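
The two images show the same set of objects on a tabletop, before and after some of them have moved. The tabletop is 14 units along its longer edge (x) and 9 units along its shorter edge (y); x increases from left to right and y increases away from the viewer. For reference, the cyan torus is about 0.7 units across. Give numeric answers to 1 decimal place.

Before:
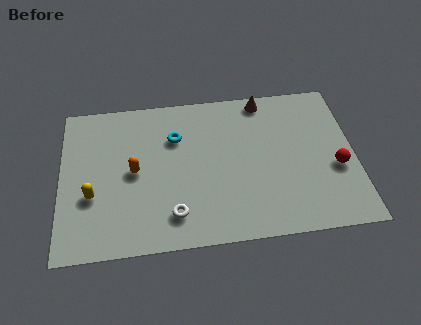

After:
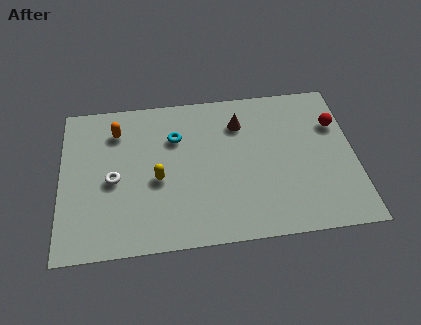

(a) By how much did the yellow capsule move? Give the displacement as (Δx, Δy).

(3.1, 0.6)

The yellow capsule started near (1.5, 3.3) and ended near (4.6, 3.9).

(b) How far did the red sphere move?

2.6

The red sphere moved from about (13.1, 3.6) to (13.2, 6.2), a distance of √(0.1² + 2.6²) ≈ 2.6.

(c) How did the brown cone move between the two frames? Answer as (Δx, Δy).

(-1.2, -1.3)

The brown cone started near (9.8, 8.1) and ended near (8.6, 6.8).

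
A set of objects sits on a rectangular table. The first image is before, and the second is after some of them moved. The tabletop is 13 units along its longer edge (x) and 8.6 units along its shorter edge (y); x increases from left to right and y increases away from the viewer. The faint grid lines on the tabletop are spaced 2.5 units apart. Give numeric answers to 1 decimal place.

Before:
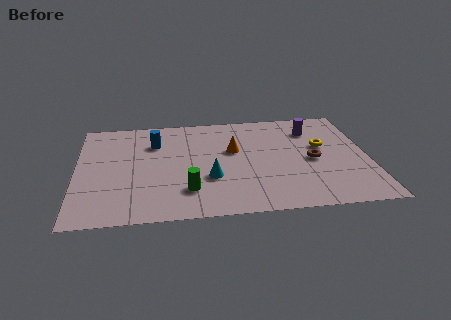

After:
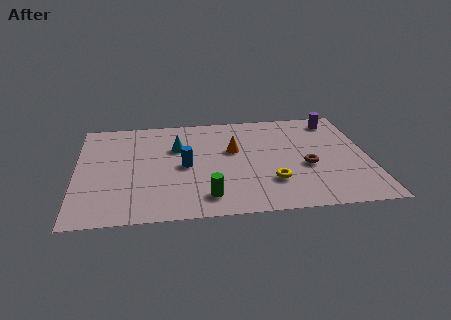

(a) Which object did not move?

the orange cone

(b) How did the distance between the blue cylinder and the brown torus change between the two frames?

-1.9

They were about 7.3 units apart before and 5.4 after — 1.9 units closer together.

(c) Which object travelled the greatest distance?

the yellow torus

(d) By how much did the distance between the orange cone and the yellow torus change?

-0.8

Before: roughly 4.0 units apart; after: 3.2. That's 0.8 units closer together.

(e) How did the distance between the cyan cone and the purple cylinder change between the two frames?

+1.5

The distance was about 5.9 in the first image and 7.4 in the second, so they moved 1.5 units further apart.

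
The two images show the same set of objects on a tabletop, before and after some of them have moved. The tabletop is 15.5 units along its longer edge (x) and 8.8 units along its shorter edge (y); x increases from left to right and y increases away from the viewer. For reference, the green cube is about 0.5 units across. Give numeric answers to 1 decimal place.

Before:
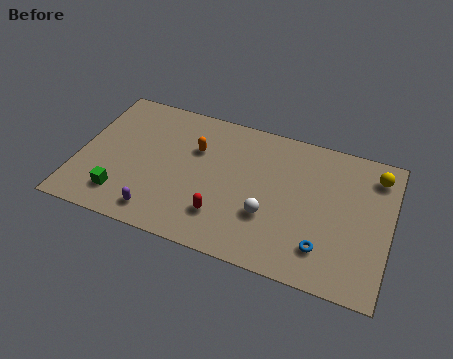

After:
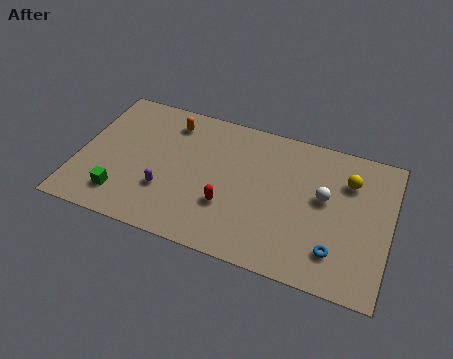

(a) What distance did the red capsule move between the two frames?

0.7

The red capsule moved from about (7.4, 2.2) to (7.6, 2.9), a distance of √(0.2² + 0.7²) ≈ 0.7.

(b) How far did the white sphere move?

3.3

The white sphere was near (9.6, 3.0) before and (12.2, 5.0) after, so it travelled √(2.6² + 2.0²) ≈ 3.3 units.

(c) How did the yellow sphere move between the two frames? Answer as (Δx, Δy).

(-1.3, -0.8)

From the two frames, the yellow sphere sits at roughly (14.6, 7.2) before and (13.3, 6.4) after.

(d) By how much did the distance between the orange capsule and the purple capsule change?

-0.4

The distance was about 4.8 in the first image and 4.4 in the second, so they moved 0.4 units closer together.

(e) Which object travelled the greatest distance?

the white sphere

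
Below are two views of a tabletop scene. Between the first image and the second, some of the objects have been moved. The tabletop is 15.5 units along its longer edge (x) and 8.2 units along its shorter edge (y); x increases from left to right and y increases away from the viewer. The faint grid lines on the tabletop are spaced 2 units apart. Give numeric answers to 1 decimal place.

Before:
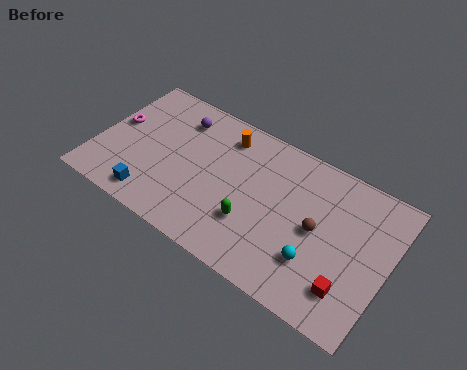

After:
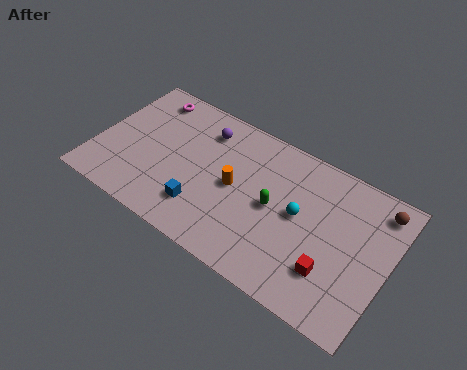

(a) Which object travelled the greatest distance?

the brown sphere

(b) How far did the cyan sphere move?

2.3

The cyan sphere was near (12.0, 2.4) before and (10.8, 4.4) after, so it travelled √(1.2² + 2.0²) ≈ 2.3 units.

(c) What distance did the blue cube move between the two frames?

2.7

From (3.4, 1.2) to (6.0, 2.0), the blue cube covered √(2.6² + 0.8²) ≈ 2.7 units.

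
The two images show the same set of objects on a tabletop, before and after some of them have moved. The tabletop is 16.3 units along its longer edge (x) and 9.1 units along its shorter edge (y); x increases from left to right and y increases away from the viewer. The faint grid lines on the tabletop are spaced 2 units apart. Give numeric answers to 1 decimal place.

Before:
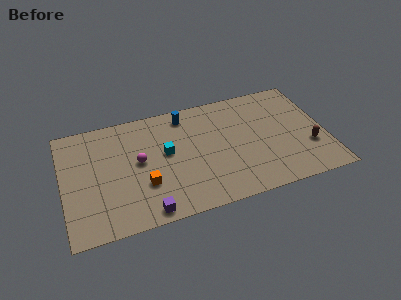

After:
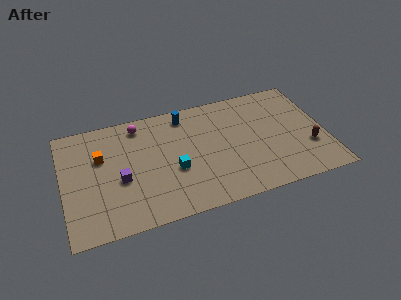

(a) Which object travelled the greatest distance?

the orange cube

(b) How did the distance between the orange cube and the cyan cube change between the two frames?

+2.4

Before: roughly 2.6 units apart; after: 5.0. That's 2.4 units further apart.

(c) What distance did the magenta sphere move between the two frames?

2.9

The magenta sphere moved from about (4.7, 4.9) to (4.9, 7.8), a distance of √(0.2² + 2.9²) ≈ 2.9.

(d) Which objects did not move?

the blue cylinder and the brown capsule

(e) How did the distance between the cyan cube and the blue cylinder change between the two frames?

+1.3

They were about 3.0 units apart before and 4.3 after — 1.3 units further apart.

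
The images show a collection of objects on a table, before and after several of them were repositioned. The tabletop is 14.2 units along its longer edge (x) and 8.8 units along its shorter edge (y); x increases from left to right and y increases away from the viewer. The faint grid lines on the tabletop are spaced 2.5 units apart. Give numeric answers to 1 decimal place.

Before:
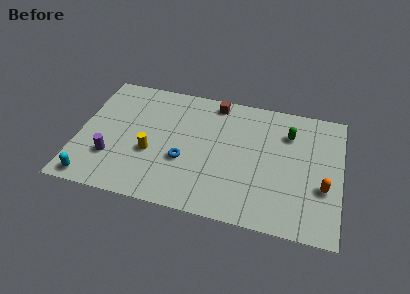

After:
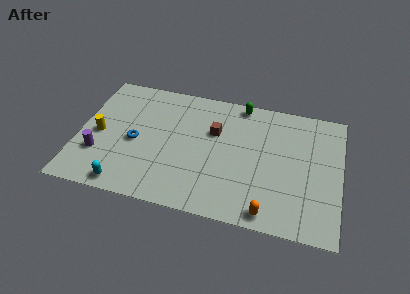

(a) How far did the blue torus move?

2.8

The blue torus was near (5.8, 3.3) before and (3.1, 4.0) after, so it travelled √(2.7² + 0.7²) ≈ 2.8 units.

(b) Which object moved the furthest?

the orange capsule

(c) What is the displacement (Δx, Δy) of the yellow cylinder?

(-2.9, 0.7)

From the two frames, the yellow cylinder sits at roughly (4.0, 3.4) before and (1.1, 4.1) after.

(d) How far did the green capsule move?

3.1

The green capsule was near (11.3, 6.5) before and (8.6, 8.0) after, so it travelled √(2.7² + 1.5²) ≈ 3.1 units.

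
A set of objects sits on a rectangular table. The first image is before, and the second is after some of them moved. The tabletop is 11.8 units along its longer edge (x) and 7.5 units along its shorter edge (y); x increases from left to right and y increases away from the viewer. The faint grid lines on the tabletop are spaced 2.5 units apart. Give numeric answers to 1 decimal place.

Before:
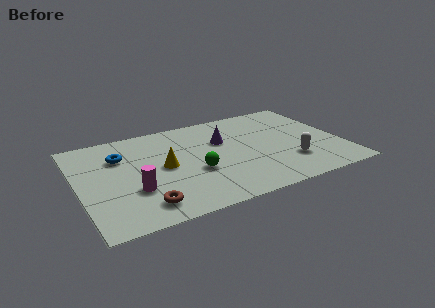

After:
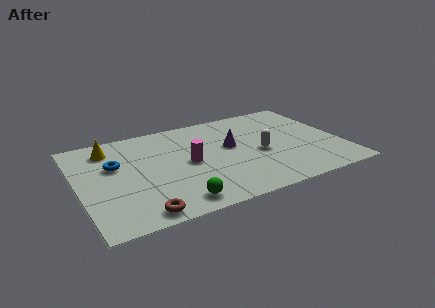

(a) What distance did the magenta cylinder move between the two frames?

2.9

The magenta cylinder moved from about (2.3, 2.5) to (4.9, 3.7), a distance of √(2.6² + 1.2²) ≈ 2.9.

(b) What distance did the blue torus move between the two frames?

0.7

From (2.0, 5.3) to (1.7, 4.7), the blue torus covered √(0.3² + 0.6²) ≈ 0.7 units.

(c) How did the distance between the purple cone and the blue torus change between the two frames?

+0.6

Before: roughly 4.6 units apart; after: 5.2. That's 0.6 units further apart.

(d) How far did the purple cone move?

0.7

The purple cone moved from about (6.6, 4.9) to (6.9, 4.3), a distance of √(0.3² + 0.6²) ≈ 0.7.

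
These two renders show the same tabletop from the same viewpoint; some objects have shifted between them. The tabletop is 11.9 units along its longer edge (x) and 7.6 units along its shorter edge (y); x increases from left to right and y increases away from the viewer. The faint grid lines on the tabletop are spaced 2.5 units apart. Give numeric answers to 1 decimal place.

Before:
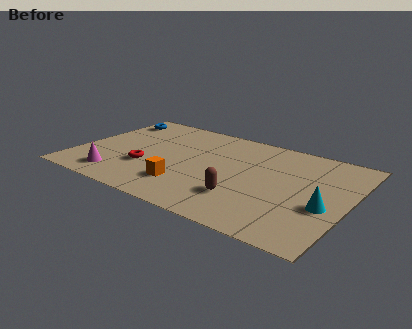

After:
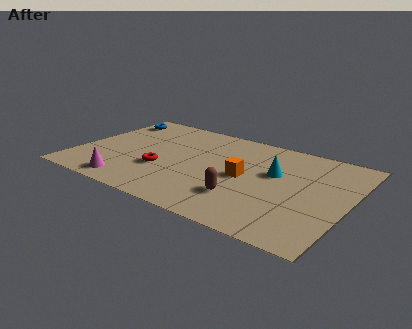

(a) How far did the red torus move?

0.7

The red torus was near (3.2, 2.6) before and (3.9, 2.7) after, so it travelled √(0.7² + 0.1²) ≈ 0.7 units.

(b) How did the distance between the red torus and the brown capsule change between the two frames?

-0.7

Before: roughly 4.4 units apart; after: 3.7. That's 0.7 units closer together.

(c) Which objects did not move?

the brown capsule and the blue torus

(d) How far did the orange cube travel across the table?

2.9

The orange cube moved from about (5.1, 1.9) to (7.4, 3.7), a distance of √(2.3² + 1.8²) ≈ 2.9.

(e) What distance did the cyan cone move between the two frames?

2.9

From (11.0, 3.0) to (8.6, 4.6), the cyan cone covered √(2.4² + 1.6²) ≈ 2.9 units.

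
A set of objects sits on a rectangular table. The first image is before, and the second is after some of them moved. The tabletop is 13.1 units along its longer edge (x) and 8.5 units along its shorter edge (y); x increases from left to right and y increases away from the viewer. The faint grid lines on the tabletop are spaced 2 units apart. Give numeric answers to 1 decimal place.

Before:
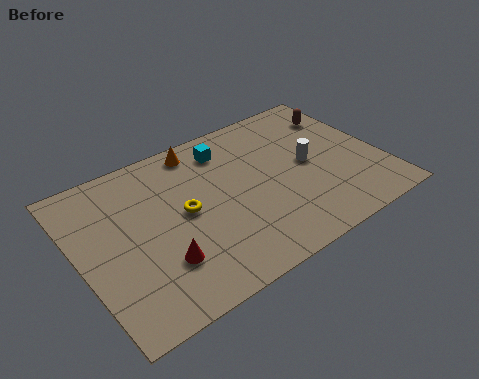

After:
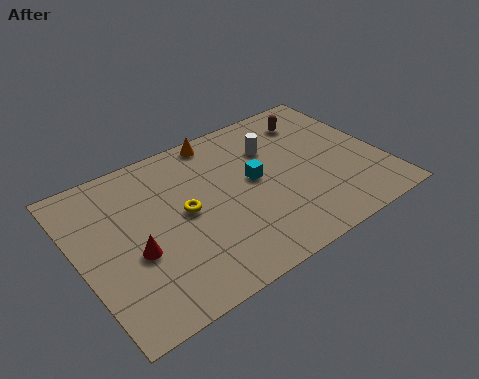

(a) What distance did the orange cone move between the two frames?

0.9

The orange cone was near (5.7, 7.5) before and (6.6, 7.7) after, so it travelled √(0.9² + 0.2²) ≈ 0.9 units.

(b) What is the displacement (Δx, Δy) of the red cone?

(-0.9, 1.0)

The red cone started near (3.1, 2.4) and ended near (2.2, 3.4).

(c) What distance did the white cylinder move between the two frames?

2.1

The white cylinder moved from about (10.0, 4.3) to (8.7, 6.0), a distance of √(1.3² + 1.7²) ≈ 2.1.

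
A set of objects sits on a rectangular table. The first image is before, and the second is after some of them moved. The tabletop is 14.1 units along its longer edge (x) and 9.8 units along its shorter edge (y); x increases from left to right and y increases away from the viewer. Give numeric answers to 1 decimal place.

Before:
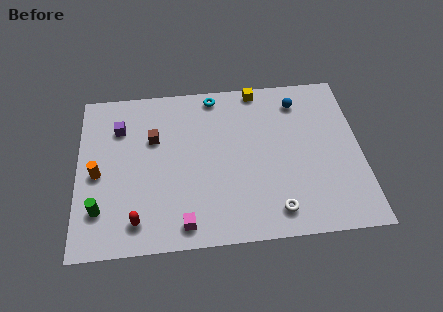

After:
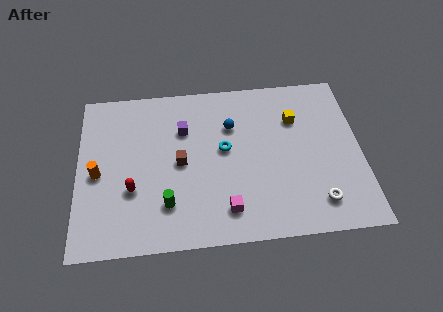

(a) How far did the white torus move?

2.1

The white torus was near (9.7, 1.5) before and (11.8, 1.8) after, so it travelled √(2.1² + 0.3²) ≈ 2.1 units.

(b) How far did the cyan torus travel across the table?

3.4

The cyan torus was near (6.9, 8.8) before and (7.3, 5.4) after, so it travelled √(0.4² + 3.4²) ≈ 3.4 units.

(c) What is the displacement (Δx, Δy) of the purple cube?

(3.2, -0.4)

The purple cube was at about (2.1, 7.2) and moved to about (5.3, 6.8).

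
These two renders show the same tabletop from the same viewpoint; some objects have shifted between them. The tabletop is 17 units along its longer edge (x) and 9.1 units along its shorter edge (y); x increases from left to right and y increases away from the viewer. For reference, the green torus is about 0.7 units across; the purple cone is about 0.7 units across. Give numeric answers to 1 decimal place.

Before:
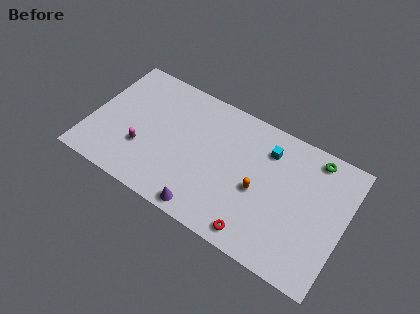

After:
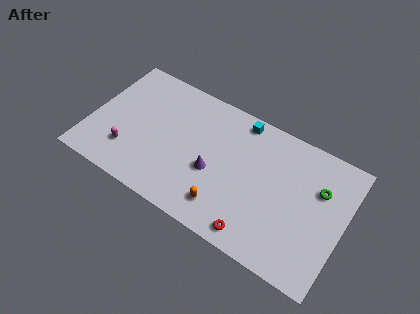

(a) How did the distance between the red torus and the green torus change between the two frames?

-1.4

They were about 7.5 units apart before and 6.1 after — 1.4 units closer together.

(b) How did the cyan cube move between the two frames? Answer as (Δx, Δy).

(-2.0, 1.1)

The cyan cube was at about (11.6, 7.0) and moved to about (9.6, 8.1).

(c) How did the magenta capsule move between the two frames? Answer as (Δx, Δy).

(-0.9, -0.6)

From the two frames, the magenta capsule sits at roughly (3.7, 3.0) before and (2.8, 2.4) after.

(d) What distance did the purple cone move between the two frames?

2.8

The purple cone moved from about (8.3, 0.9) to (8.4, 3.7), a distance of √(0.1² + 2.8²) ≈ 2.8.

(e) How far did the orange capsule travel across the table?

2.9

The orange capsule moved from about (11.4, 4.0) to (9.5, 1.8), a distance of √(1.9² + 2.2²) ≈ 2.9.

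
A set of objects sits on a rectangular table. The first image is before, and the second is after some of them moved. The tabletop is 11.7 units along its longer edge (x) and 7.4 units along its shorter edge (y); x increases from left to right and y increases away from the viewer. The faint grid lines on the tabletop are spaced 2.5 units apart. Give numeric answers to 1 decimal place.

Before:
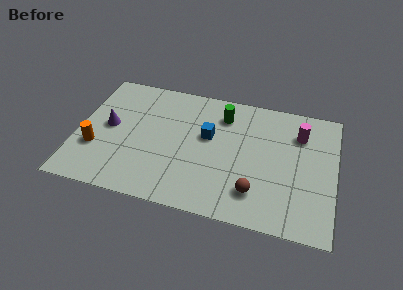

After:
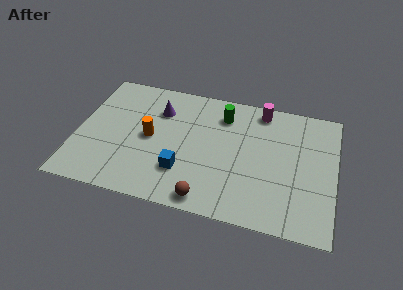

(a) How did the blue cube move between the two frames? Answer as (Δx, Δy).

(-1.0, -2.3)

The blue cube was at about (5.9, 4.4) and moved to about (4.9, 2.1).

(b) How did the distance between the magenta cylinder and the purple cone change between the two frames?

-4.0

The distance was about 8.7 in the first image and 4.7 in the second, so they moved 4.0 units closer together.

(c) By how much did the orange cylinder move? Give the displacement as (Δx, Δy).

(2.4, 1.2)

From the two frames, the orange cylinder sits at roughly (0.9, 2.5) before and (3.3, 3.7) after.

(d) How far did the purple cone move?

2.7

The purple cone was near (1.4, 3.9) before and (3.6, 5.4) after, so it travelled √(2.2² + 1.5²) ≈ 2.7 units.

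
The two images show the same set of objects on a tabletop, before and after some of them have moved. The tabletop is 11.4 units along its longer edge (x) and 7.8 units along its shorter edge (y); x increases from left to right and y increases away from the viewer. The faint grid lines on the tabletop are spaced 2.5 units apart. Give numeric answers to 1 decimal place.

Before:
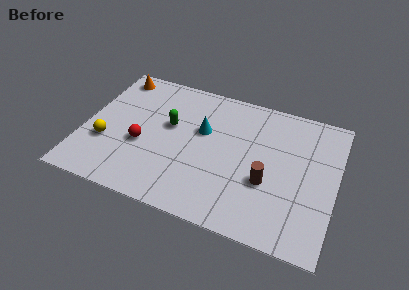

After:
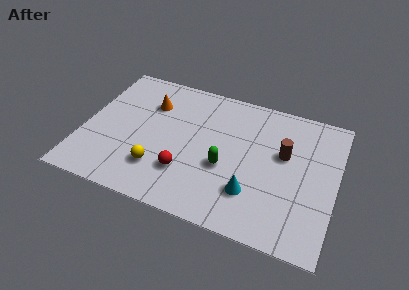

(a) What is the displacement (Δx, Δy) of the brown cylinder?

(0.6, 1.8)

The brown cylinder started near (8.4, 2.9) and ended near (9.0, 4.7).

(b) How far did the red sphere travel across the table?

2.3

From (2.7, 3.1) to (4.8, 2.2), the red sphere covered √(2.1² + 0.9²) ≈ 2.3 units.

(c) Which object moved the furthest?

the cyan cone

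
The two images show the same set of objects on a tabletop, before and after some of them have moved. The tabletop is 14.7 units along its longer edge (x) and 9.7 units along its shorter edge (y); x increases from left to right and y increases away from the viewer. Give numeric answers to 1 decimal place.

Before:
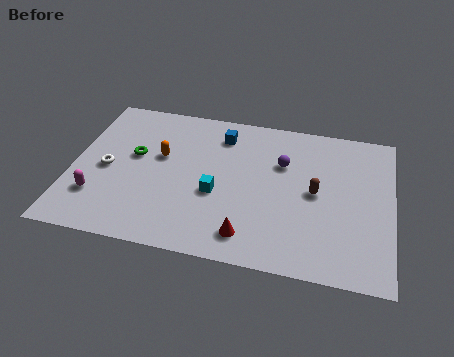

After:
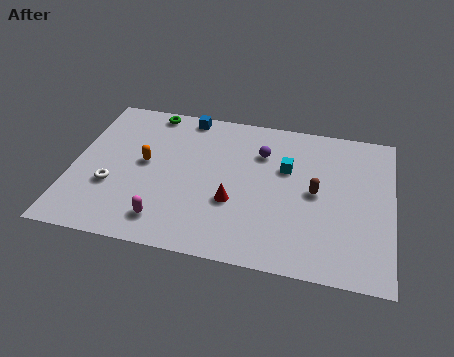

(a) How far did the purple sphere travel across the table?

1.1

From (9.6, 6.5) to (8.6, 7.0), the purple sphere covered √(1.0² + 0.5²) ≈ 1.1 units.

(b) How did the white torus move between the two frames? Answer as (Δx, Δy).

(0.3, -1.1)

From the two frames, the white torus sits at roughly (1.6, 4.5) before and (1.9, 3.4) after.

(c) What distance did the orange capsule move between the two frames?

0.9

From (4.0, 5.8) to (3.3, 5.2), the orange capsule covered √(0.7² + 0.6²) ≈ 0.9 units.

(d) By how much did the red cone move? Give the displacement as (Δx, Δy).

(-0.8, 1.9)

The red cone was at about (8.3, 1.6) and moved to about (7.5, 3.5).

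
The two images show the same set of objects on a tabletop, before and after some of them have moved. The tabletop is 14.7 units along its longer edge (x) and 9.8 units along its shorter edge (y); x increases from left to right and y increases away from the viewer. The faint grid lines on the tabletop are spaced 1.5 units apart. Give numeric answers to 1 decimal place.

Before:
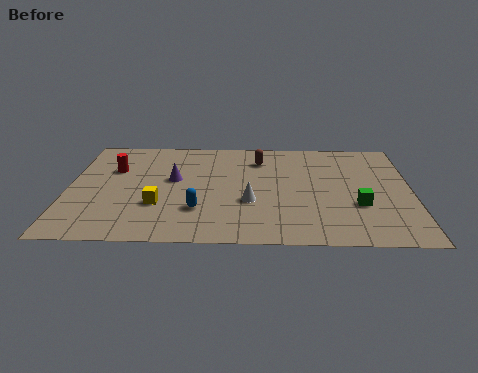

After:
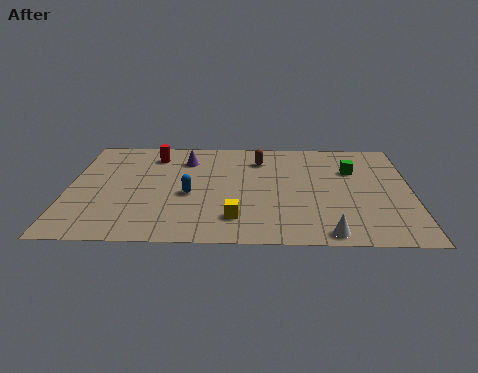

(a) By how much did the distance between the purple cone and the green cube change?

-1.0

The distance was about 8.2 in the first image and 7.2 in the second, so they moved 1.0 units closer together.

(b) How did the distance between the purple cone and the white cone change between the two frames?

+5.1

They were about 3.9 units apart before and 9.0 after — 5.1 units further apart.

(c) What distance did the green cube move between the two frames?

3.3

From (12.4, 3.4) to (12.2, 6.7), the green cube covered √(0.2² + 3.3²) ≈ 3.3 units.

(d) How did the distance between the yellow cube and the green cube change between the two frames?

-1.7

The distance was about 8.5 in the first image and 6.8 in the second, so they moved 1.7 units closer together.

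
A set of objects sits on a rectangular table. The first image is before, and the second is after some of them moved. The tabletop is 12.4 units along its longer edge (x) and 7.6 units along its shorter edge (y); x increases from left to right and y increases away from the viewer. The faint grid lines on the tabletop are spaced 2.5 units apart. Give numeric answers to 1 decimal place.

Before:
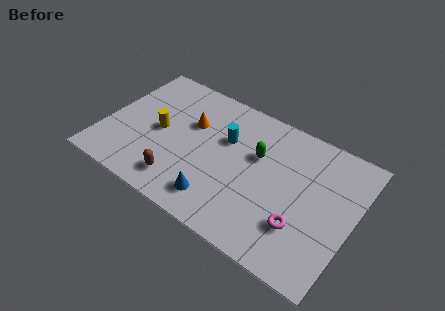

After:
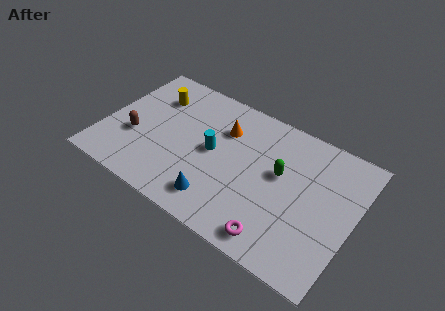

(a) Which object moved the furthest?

the brown capsule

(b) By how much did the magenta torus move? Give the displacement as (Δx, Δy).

(-1.0, -1.2)

The magenta torus was at about (10.1, 2.2) and moved to about (9.1, 1.0).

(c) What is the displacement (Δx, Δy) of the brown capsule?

(-2.6, 1.4)

The brown capsule was at about (4.2, 1.4) and moved to about (1.6, 2.8).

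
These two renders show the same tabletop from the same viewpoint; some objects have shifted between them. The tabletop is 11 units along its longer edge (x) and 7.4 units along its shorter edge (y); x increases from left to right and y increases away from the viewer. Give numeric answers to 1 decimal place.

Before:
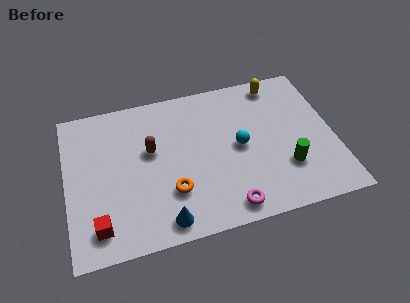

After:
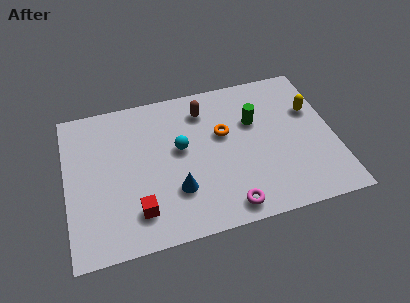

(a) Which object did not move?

the magenta torus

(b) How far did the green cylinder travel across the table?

2.8

From (8.9, 2.2) to (7.8, 4.8), the green cylinder covered √(1.1² + 2.6²) ≈ 2.8 units.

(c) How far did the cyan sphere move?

2.5

The cyan sphere was near (7.1, 3.7) before and (4.7, 4.2) after, so it travelled √(2.4² + 0.5²) ≈ 2.5 units.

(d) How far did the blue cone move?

1.4

From (3.8, 0.9) to (4.4, 2.2), the blue cone covered √(0.6² + 1.3²) ≈ 1.4 units.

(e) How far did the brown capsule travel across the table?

2.7

From (3.5, 4.4) to (5.8, 5.9), the brown capsule covered √(2.3² + 1.5²) ≈ 2.7 units.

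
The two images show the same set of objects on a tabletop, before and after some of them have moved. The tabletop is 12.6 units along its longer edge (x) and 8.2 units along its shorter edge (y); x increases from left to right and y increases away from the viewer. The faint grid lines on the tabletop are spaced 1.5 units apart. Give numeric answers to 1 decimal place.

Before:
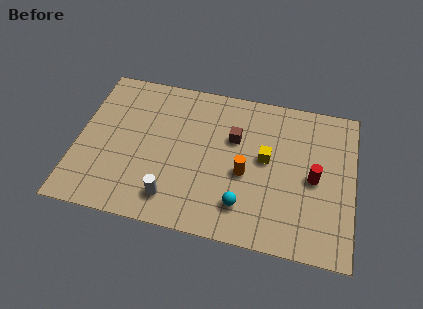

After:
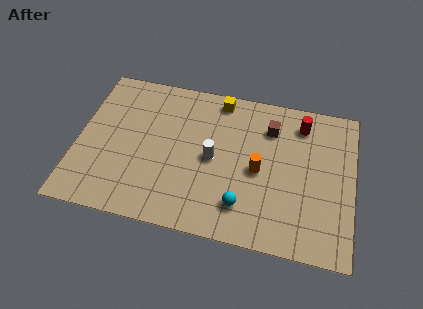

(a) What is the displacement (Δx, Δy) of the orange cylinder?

(0.6, 0.3)

From the two frames, the orange cylinder sits at roughly (7.7, 3.5) before and (8.3, 3.8) after.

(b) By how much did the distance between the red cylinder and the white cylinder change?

-2.0

They were about 6.7 units apart before and 4.7 after — 2.0 units closer together.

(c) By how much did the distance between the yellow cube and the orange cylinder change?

+2.7

The distance was about 1.3 in the first image and 4.0 in the second, so they moved 2.7 units further apart.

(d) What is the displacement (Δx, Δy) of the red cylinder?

(-0.7, 2.8)

From the two frames, the red cylinder sits at roughly (10.8, 3.9) before and (10.1, 6.7) after.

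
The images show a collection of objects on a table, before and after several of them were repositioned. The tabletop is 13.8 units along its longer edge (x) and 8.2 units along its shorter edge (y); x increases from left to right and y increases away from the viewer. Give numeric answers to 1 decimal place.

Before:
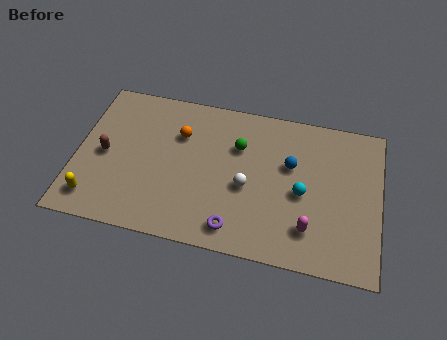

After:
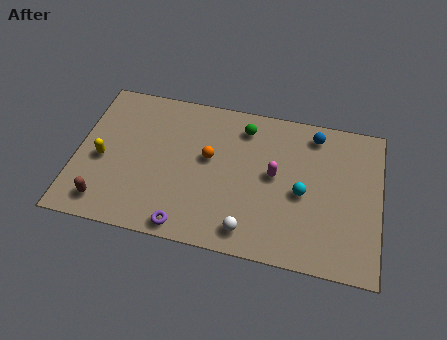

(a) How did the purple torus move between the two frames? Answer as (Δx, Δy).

(-2.2, -0.4)

The purple torus was at about (7.4, 1.2) and moved to about (5.2, 0.8).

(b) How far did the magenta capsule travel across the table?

3.0

From (10.7, 1.9) to (9.0, 4.4), the magenta capsule covered √(1.7² + 2.5²) ≈ 3.0 units.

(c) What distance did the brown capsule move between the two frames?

2.6

The brown capsule moved from about (1.3, 3.9) to (1.5, 1.3), a distance of √(0.2² + 2.6²) ≈ 2.6.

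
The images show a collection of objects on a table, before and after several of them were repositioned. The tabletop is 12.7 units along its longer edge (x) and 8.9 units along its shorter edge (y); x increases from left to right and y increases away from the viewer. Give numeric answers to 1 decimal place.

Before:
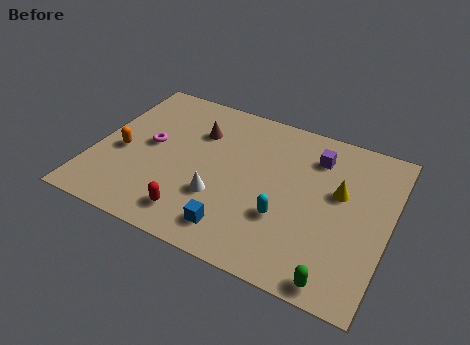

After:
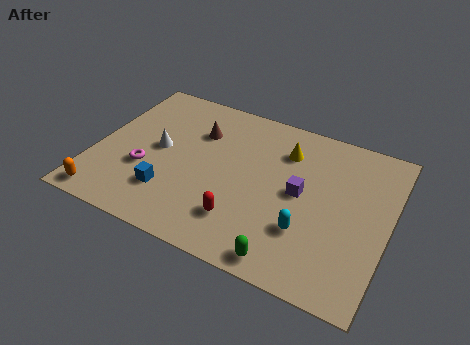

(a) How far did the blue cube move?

3.1

The blue cube moved from about (6.5, 1.5) to (3.5, 2.3), a distance of √(3.0² + 0.8²) ≈ 3.1.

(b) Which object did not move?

the brown cone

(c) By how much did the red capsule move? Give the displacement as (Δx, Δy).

(2.0, 0.6)

The red capsule started near (4.7, 1.5) and ended near (6.7, 2.1).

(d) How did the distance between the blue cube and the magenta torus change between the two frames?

-3.8

The distance was about 5.3 in the first image and 1.5 in the second, so they moved 3.8 units closer together.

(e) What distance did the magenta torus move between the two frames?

1.5

The magenta torus was near (2.3, 4.7) before and (2.3, 3.2) after, so it travelled √(0.0² + 1.5²) ≈ 1.5 units.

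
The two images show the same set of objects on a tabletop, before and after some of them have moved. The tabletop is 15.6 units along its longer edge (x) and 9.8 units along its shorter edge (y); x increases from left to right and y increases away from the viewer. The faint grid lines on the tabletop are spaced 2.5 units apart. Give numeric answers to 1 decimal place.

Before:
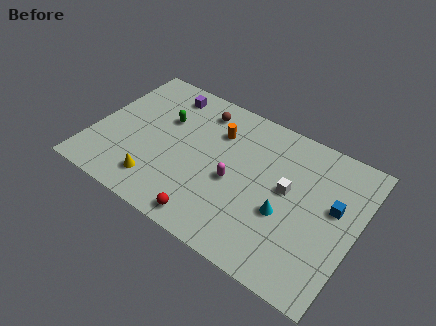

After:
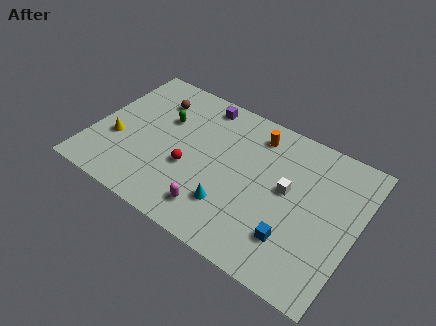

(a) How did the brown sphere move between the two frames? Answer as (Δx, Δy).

(-2.7, -0.6)

From the two frames, the brown sphere sits at roughly (5.8, 8.1) before and (3.1, 7.5) after.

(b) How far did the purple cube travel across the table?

2.2

The purple cube was near (3.6, 8.3) before and (5.8, 8.6) after, so it travelled √(2.2² + 0.3²) ≈ 2.2 units.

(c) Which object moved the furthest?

the blue cube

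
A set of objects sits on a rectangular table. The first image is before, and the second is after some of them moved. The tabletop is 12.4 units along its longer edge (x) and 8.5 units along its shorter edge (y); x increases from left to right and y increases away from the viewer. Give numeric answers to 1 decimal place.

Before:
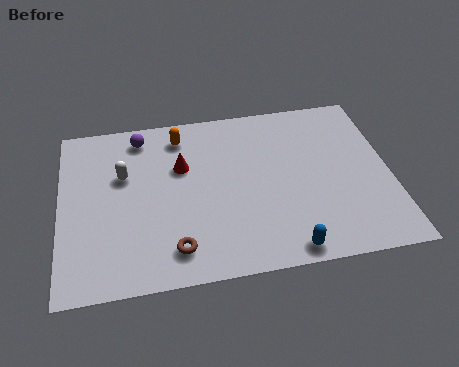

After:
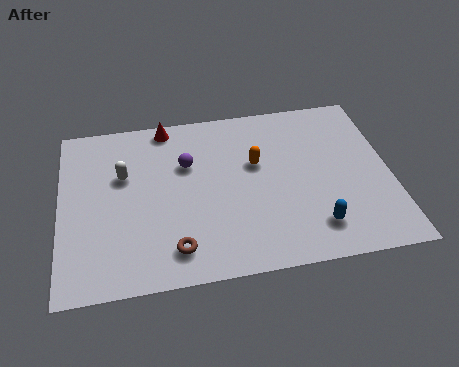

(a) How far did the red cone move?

2.3

The red cone moved from about (4.6, 5.5) to (4.1, 7.7), a distance of √(0.5² + 2.2²) ≈ 2.3.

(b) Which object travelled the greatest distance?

the orange capsule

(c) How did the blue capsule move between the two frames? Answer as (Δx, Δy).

(1.1, 0.9)

The blue capsule started near (8.3, 0.8) and ended near (9.4, 1.7).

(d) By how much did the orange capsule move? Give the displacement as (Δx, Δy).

(2.8, -1.9)

The orange capsule was at about (4.6, 7.1) and moved to about (7.4, 5.2).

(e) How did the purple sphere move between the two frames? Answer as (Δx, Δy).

(1.7, -1.7)

From the two frames, the purple sphere sits at roughly (3.1, 7.3) before and (4.8, 5.6) after.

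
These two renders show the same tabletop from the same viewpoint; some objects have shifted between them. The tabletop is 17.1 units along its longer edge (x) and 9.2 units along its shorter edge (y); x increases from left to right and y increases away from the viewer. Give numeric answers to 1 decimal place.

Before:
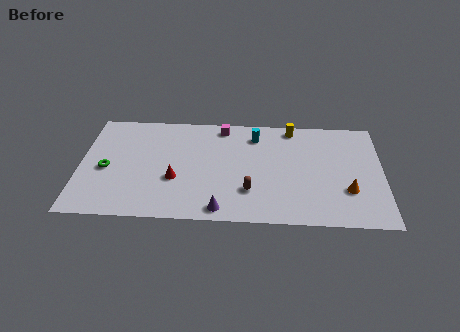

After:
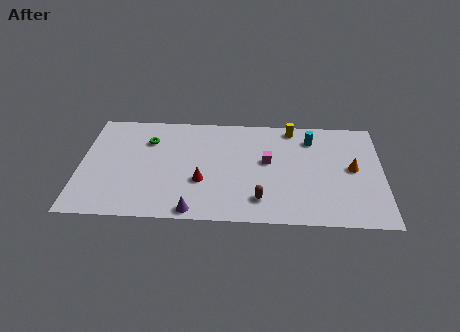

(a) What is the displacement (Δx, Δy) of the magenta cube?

(2.6, -2.9)

From the two frames, the magenta cube sits at roughly (8.0, 8.1) before and (10.6, 5.2) after.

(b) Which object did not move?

the yellow cylinder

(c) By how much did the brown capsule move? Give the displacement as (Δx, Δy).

(0.6, -0.7)

The brown capsule was at about (9.6, 2.6) and moved to about (10.2, 1.9).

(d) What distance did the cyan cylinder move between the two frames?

3.2

The cyan cylinder moved from about (9.9, 7.4) to (13.1, 7.3), a distance of √(3.2² + 0.1²) ≈ 3.2.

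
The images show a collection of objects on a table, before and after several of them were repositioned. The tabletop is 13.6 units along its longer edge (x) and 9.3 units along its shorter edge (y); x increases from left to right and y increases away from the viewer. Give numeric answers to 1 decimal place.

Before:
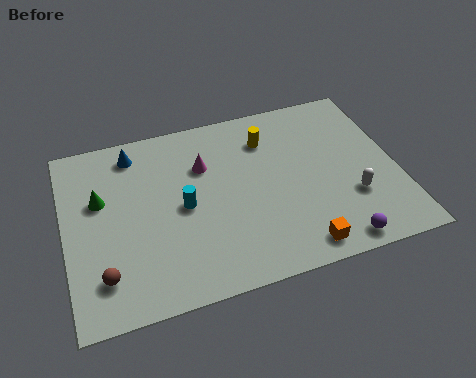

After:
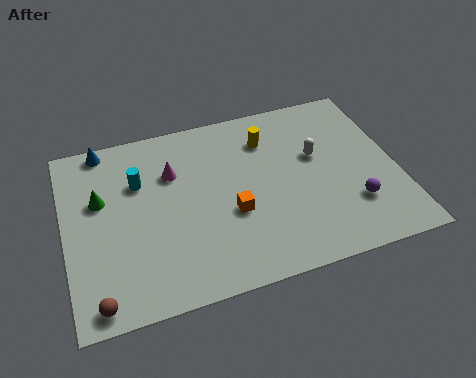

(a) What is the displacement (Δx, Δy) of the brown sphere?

(-0.3, -1.1)

The brown sphere was at about (1.4, 2.0) and moved to about (1.1, 0.9).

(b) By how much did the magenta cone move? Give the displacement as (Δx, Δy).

(-1.3, 0.0)

The magenta cone started near (5.8, 6.4) and ended near (4.5, 6.4).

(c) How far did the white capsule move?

2.9

The white capsule moved from about (11.6, 3.0) to (10.4, 5.6), a distance of √(1.2² + 2.6²) ≈ 2.9.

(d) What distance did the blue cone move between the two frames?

1.3

From (3.0, 7.9) to (1.8, 8.5), the blue cone covered √(1.2² + 0.6²) ≈ 1.3 units.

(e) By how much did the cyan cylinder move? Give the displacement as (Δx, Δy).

(-1.7, 1.8)

From the two frames, the cyan cylinder sits at roughly (4.8, 4.5) before and (3.1, 6.3) after.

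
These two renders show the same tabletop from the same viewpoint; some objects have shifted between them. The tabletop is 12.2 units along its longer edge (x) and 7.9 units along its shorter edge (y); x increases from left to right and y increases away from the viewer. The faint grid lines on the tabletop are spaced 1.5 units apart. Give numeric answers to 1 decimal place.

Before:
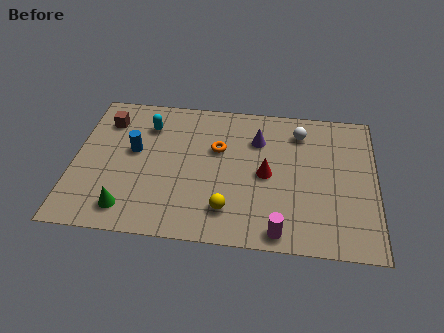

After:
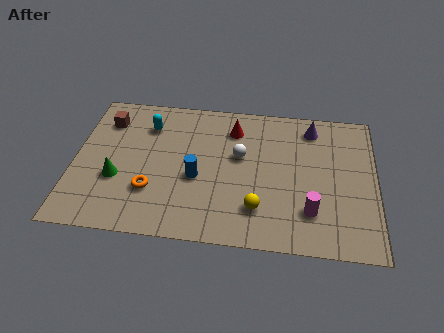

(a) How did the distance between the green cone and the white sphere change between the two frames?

-3.2

Before: roughly 8.4 units apart; after: 5.2. That's 3.2 units closer together.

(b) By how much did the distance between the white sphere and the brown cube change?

-2.2

Before: roughly 7.9 units apart; after: 5.7. That's 2.2 units closer together.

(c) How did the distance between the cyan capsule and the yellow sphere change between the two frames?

+0.7

They were about 5.5 units apart before and 6.2 after — 0.7 units further apart.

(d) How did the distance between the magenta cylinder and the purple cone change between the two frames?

-0.4

The distance was about 5.0 in the first image and 4.6 in the second, so they moved 0.4 units closer together.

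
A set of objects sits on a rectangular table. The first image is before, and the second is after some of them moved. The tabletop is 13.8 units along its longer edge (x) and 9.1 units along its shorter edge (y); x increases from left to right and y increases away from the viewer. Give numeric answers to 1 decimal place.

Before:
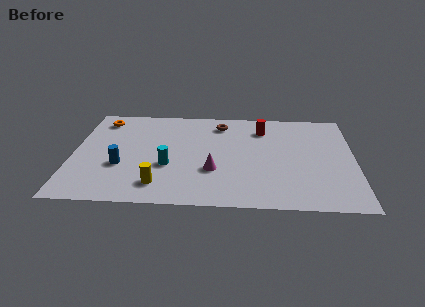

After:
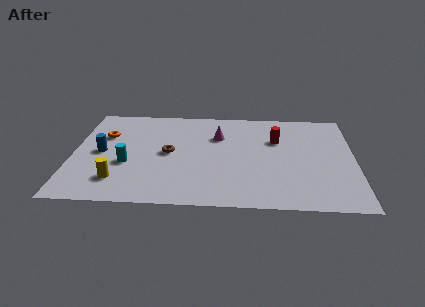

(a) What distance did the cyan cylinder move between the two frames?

2.0

The cyan cylinder moved from about (4.7, 3.4) to (2.7, 3.5), a distance of √(2.0² + 0.1²) ≈ 2.0.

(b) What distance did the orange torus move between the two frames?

1.5

The orange torus moved from about (1.3, 7.6) to (1.5, 6.1), a distance of √(0.2² + 1.5²) ≈ 1.5.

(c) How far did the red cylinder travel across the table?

1.2

From (9.3, 7.1) to (10.0, 6.1), the red cylinder covered √(0.7² + 1.0²) ≈ 1.2 units.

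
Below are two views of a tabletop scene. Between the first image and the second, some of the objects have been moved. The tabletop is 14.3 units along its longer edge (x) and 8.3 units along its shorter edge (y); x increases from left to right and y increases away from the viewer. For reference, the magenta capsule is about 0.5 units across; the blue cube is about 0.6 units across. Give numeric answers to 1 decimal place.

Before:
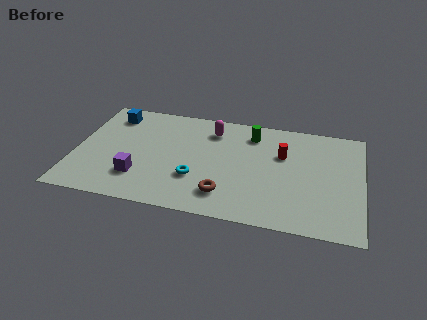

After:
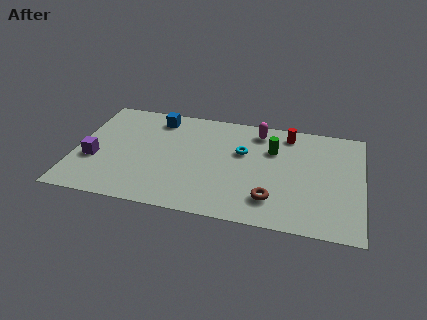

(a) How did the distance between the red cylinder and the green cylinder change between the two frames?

-0.5

They were about 2.1 units apart before and 1.6 after — 0.5 units closer together.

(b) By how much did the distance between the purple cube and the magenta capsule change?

+3.3

The distance was about 5.6 in the first image and 8.9 in the second, so they moved 3.3 units further apart.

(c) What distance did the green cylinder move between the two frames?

1.5

The green cylinder was near (8.7, 6.7) before and (9.8, 5.7) after, so it travelled √(1.1² + 1.0²) ≈ 1.5 units.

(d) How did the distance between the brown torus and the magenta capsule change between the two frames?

+0.3

They were about 4.9 units apart before and 5.2 after — 0.3 units further apart.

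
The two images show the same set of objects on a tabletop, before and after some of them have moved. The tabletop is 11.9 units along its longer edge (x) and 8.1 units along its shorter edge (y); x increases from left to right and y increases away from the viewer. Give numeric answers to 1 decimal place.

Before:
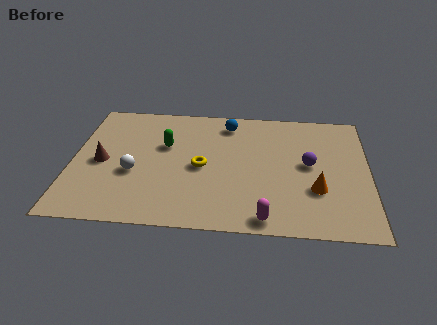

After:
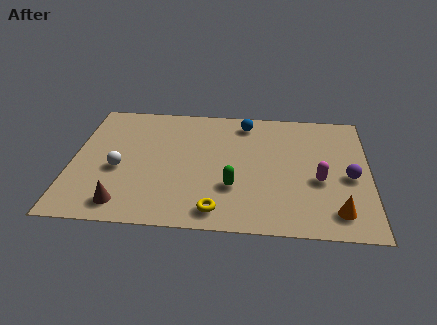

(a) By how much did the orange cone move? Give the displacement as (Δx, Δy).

(0.8, -1.3)

The orange cone was at about (9.8, 2.7) and moved to about (10.6, 1.4).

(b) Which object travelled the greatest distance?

the green capsule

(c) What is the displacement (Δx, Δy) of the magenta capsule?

(2.1, 2.5)

The magenta capsule was at about (7.8, 0.8) and moved to about (9.9, 3.3).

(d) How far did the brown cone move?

2.8

The brown cone moved from about (1.2, 3.8) to (2.2, 1.2), a distance of √(1.0² + 2.6²) ≈ 2.8.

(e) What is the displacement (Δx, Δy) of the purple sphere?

(1.6, -0.7)

The purple sphere started near (9.5, 4.3) and ended near (11.1, 3.6).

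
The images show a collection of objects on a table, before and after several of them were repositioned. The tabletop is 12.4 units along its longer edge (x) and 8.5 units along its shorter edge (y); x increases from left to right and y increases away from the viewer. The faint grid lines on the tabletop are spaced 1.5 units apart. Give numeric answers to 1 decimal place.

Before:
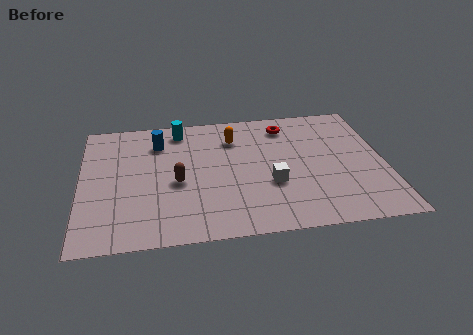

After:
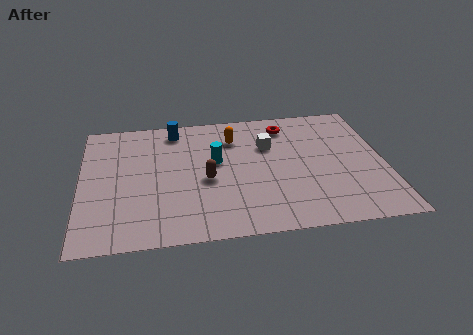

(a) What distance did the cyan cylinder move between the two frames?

2.8

From (4.1, 7.3) to (5.5, 4.9), the cyan cylinder covered √(1.4² + 2.4²) ≈ 2.8 units.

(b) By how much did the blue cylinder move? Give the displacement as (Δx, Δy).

(0.7, 0.8)

The blue cylinder was at about (3.2, 6.5) and moved to about (3.9, 7.3).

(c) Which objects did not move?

the orange capsule and the red torus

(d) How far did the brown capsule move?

1.2

From (3.9, 3.7) to (5.1, 3.7), the brown capsule covered √(1.2² + 0.0²) ≈ 1.2 units.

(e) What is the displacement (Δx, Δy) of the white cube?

(0.0, 2.6)

The white cube started near (7.7, 3.1) and ended near (7.7, 5.7).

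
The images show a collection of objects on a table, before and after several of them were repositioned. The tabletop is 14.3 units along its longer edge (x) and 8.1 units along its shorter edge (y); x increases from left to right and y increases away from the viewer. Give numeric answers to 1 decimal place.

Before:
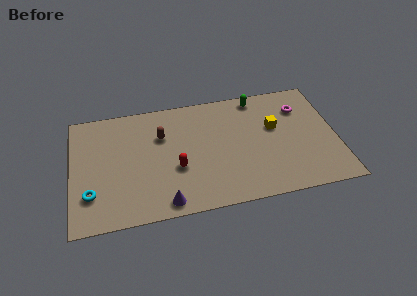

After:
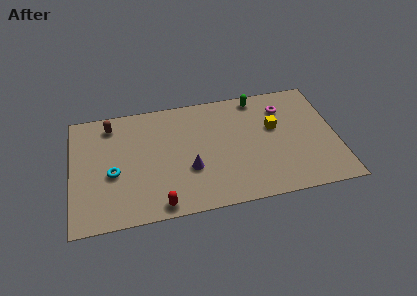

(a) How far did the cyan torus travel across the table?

1.7

The cyan torus moved from about (1.0, 2.2) to (2.2, 3.4), a distance of √(1.2² + 1.2²) ≈ 1.7.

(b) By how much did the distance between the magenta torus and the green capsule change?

-0.9

Before: roughly 2.6 units apart; after: 1.7. That's 0.9 units closer together.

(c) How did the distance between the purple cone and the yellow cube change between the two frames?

-2.2

They were about 7.3 units apart before and 5.1 after — 2.2 units closer together.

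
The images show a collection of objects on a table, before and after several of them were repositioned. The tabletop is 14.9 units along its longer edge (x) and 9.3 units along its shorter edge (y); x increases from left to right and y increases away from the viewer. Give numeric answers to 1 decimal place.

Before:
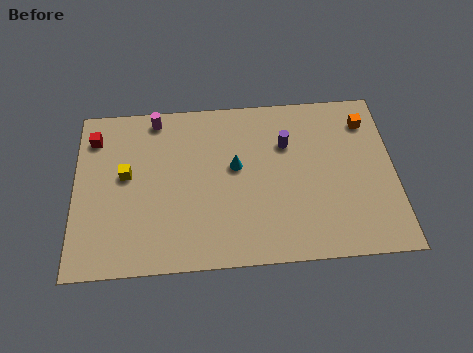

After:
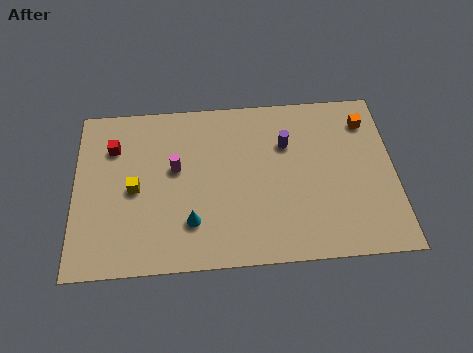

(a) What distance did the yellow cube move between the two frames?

0.9

The yellow cube moved from about (2.4, 5.2) to (2.8, 4.4), a distance of √(0.4² + 0.8²) ≈ 0.9.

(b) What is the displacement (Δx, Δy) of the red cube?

(0.9, -0.6)

From the two frames, the red cube sits at roughly (0.9, 7.4) before and (1.8, 6.8) after.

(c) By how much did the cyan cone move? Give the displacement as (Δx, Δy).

(-2.1, -2.9)

From the two frames, the cyan cone sits at roughly (7.5, 5.3) before and (5.4, 2.4) after.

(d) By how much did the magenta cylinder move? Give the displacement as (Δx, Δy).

(0.9, -2.9)

From the two frames, the magenta cylinder sits at roughly (3.8, 8.3) before and (4.7, 5.4) after.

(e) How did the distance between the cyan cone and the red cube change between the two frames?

-1.2

They were about 6.9 units apart before and 5.7 after — 1.2 units closer together.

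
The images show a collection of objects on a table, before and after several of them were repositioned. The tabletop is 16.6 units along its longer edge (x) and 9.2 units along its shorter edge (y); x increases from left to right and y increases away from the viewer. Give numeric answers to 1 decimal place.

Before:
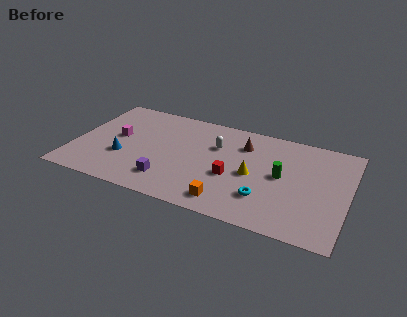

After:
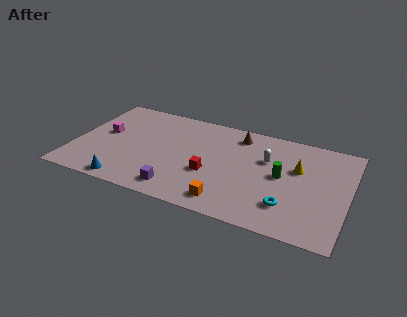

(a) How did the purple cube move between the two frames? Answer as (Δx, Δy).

(0.7, -0.6)

The purple cube started near (6.0, 2.0) and ended near (6.7, 1.4).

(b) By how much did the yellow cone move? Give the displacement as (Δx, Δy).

(2.6, 1.5)

The yellow cone was at about (10.9, 4.3) and moved to about (13.5, 5.8).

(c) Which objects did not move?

the green cylinder and the orange cube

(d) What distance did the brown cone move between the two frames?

0.9

The brown cone moved from about (10.1, 6.9) to (9.7, 7.7), a distance of √(0.4² + 0.8²) ≈ 0.9.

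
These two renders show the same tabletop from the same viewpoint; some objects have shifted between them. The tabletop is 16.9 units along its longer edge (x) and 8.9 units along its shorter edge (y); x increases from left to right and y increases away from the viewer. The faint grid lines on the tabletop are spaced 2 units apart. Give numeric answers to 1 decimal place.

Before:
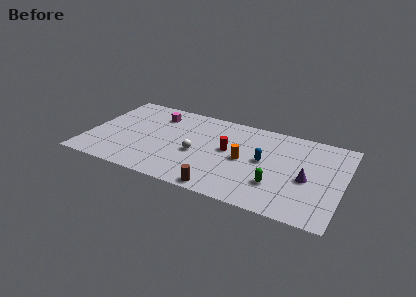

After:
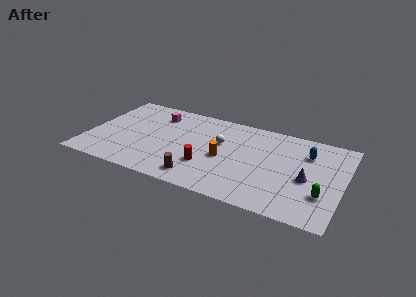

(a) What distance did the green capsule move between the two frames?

3.0

The green capsule moved from about (12.7, 2.6) to (15.7, 2.7), a distance of √(3.0² + 0.1²) ≈ 3.0.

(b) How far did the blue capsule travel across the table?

3.2

The blue capsule moved from about (11.7, 4.7) to (14.4, 6.5), a distance of √(2.7² + 1.8²) ≈ 3.2.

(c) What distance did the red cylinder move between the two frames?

2.4

The red cylinder was near (9.3, 4.9) before and (8.1, 2.8) after, so it travelled √(1.2² + 2.1²) ≈ 2.4 units.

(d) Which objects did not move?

the purple cone and the magenta cube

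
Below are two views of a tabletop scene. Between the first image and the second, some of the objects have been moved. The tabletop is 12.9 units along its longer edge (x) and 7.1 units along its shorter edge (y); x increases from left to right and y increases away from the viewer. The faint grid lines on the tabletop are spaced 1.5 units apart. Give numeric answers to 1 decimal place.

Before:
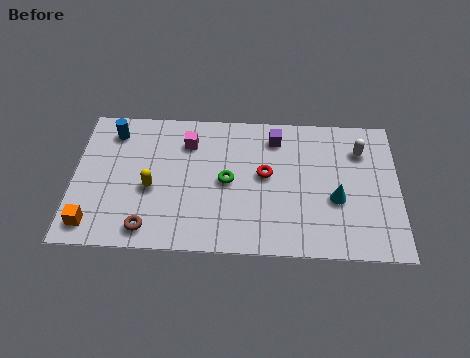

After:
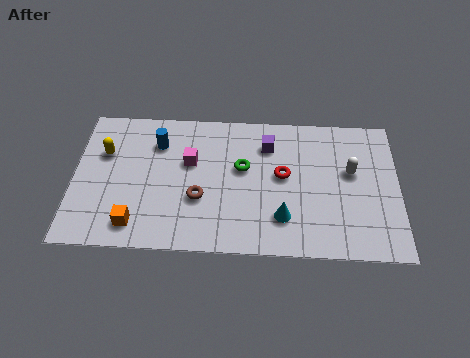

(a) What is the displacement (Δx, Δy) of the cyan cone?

(-2.1, -1.0)

The cyan cone started near (10.4, 2.8) and ended near (8.3, 1.8).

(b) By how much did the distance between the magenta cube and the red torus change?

+0.3

They were about 3.4 units apart before and 3.7 after — 0.3 units further apart.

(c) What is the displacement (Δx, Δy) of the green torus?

(0.6, 0.7)

The green torus was at about (6.1, 3.5) and moved to about (6.7, 4.2).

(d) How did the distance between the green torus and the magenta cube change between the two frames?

-0.4

They were about 2.5 units apart before and 2.1 after — 0.4 units closer together.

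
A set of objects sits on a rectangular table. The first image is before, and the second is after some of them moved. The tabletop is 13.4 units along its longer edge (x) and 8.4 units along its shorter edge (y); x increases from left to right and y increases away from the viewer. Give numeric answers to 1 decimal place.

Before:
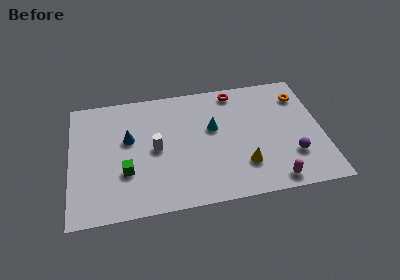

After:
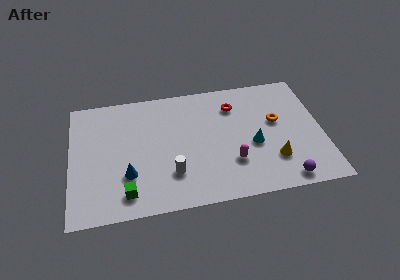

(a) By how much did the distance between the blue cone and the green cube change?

-1.0

The distance was about 2.2 in the first image and 1.2 in the second, so they moved 1.0 units closer together.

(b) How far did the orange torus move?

2.1

The orange torus was near (12.4, 6.5) before and (11.0, 4.9) after, so it travelled √(1.4² + 1.6²) ≈ 2.1 units.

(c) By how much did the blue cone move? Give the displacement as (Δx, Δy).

(-0.1, -2.4)

The blue cone started near (3.1, 5.0) and ended near (3.0, 2.6).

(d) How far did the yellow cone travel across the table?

1.6

From (9.1, 2.2) to (10.7, 2.3), the yellow cone covered √(1.6² + 0.1²) ≈ 1.6 units.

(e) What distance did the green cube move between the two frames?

1.4

The green cube was near (2.9, 2.8) before and (2.9, 1.4) after, so it travelled √(0.0² + 1.4²) ≈ 1.4 units.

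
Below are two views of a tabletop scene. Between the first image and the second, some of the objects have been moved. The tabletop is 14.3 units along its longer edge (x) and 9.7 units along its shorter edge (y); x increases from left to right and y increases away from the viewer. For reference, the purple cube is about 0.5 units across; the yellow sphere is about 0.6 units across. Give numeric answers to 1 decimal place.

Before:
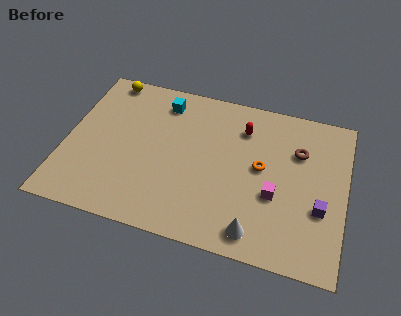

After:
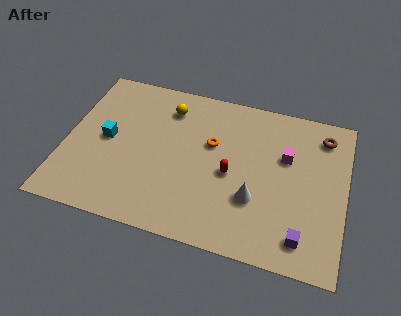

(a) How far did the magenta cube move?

2.5

The magenta cube was near (10.8, 3.7) before and (11.2, 6.2) after, so it travelled √(0.4² + 2.5²) ≈ 2.5 units.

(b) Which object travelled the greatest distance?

the cyan cube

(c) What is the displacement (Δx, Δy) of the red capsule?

(-0.4, -3.0)

The red capsule was at about (8.9, 7.4) and moved to about (8.5, 4.4).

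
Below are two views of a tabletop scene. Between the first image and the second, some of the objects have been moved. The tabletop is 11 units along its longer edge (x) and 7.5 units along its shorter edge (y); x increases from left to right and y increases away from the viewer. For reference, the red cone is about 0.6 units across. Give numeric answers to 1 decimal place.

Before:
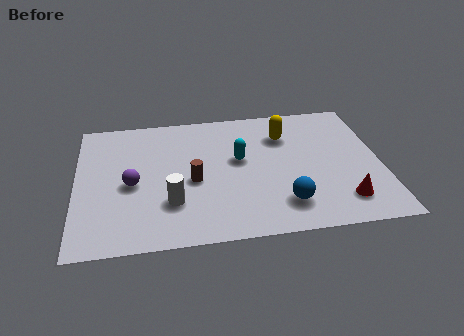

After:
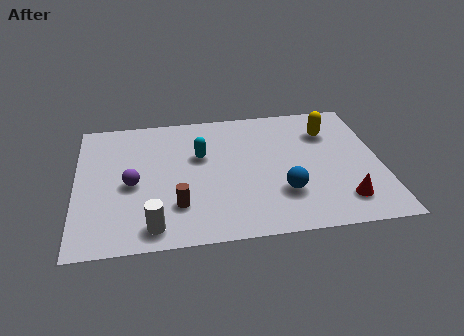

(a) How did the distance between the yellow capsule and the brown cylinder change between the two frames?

+2.6

They were about 4.0 units apart before and 6.6 after — 2.6 units further apart.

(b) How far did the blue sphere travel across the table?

0.6

From (7.4, 1.6) to (7.4, 2.2), the blue sphere covered √(0.0² + 0.6²) ≈ 0.6 units.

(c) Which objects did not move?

the red cone and the purple sphere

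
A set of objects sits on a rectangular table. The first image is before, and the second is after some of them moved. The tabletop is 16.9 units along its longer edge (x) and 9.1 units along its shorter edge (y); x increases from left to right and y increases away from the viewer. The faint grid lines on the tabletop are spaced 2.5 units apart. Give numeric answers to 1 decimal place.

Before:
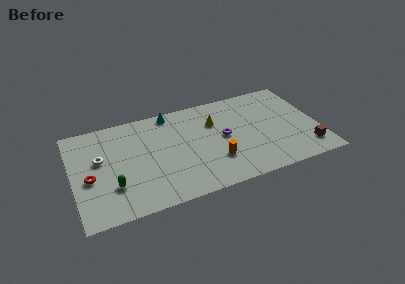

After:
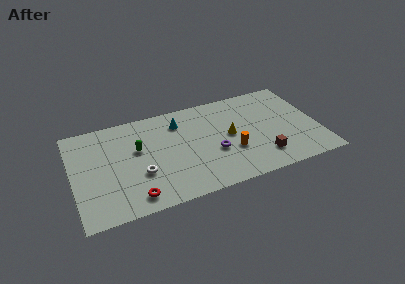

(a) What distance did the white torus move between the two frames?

3.4

The white torus was near (1.9, 5.4) before and (4.5, 3.2) after, so it travelled √(2.6² + 2.2²) ≈ 3.4 units.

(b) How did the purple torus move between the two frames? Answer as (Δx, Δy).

(-0.8, -1.2)

From the two frames, the purple torus sits at roughly (10.4, 4.7) before and (9.6, 3.5) after.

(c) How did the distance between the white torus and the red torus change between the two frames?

+0.3

Before: roughly 1.7 units apart; after: 2.0. That's 0.3 units further apart.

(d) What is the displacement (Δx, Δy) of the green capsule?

(1.9, 2.8)

From the two frames, the green capsule sits at roughly (2.6, 2.7) before and (4.5, 5.5) after.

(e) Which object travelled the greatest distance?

the red torus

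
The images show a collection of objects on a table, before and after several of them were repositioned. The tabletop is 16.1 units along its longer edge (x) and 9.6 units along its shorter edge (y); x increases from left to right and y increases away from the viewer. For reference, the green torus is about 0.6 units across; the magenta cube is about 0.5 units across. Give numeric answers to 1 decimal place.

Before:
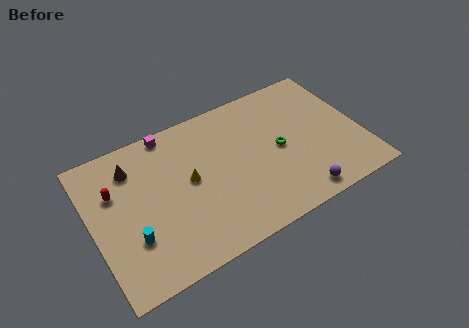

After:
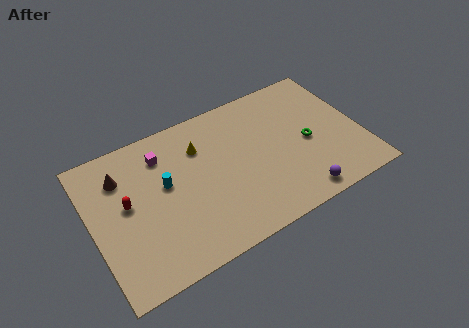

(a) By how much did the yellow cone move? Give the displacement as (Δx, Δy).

(0.9, 1.9)

The yellow cone started near (5.8, 5.1) and ended near (6.7, 7.0).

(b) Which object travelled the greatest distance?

the cyan cylinder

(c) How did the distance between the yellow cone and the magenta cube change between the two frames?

-1.5

They were about 3.8 units apart before and 2.3 after — 1.5 units closer together.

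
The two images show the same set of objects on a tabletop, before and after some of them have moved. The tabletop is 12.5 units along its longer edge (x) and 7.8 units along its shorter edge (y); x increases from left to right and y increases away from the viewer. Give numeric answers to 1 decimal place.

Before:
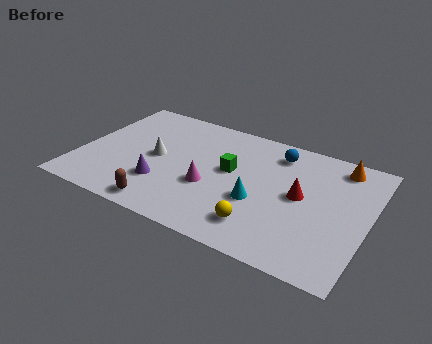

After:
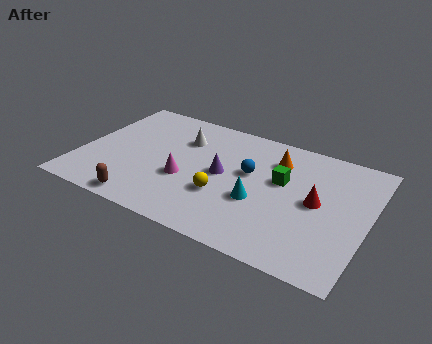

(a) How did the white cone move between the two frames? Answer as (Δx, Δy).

(0.9, 1.7)

From the two frames, the white cone sits at roughly (3.3, 3.9) before and (4.2, 5.6) after.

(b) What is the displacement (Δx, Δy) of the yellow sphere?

(-1.8, 1.1)

From the two frames, the yellow sphere sits at roughly (8.2, 1.6) before and (6.4, 2.7) after.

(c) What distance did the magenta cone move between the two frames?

1.1

The magenta cone was near (5.8, 3.0) before and (4.7, 3.0) after, so it travelled √(1.1² + 0.0²) ≈ 1.1 units.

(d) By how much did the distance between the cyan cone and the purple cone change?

-2.2

Before: roughly 4.2 units apart; after: 2.0. That's 2.2 units closer together.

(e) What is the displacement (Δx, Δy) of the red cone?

(0.7, -0.1)

The red cone started near (9.6, 4.1) and ended near (10.3, 4.0).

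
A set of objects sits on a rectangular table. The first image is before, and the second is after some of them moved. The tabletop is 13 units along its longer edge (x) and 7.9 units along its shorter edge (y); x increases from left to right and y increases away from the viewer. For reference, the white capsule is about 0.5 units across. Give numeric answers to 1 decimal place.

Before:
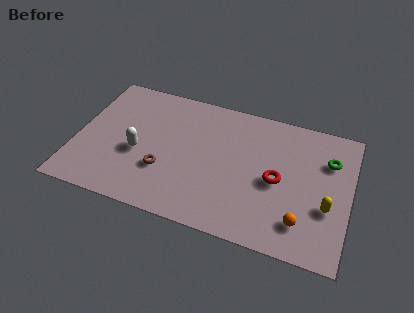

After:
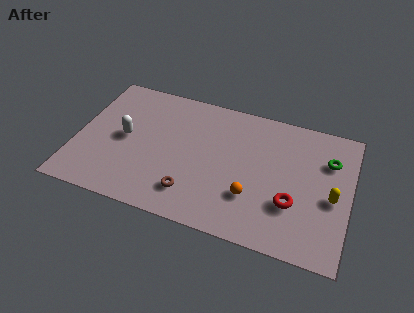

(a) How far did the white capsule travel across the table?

1.0

The white capsule moved from about (3.0, 3.3) to (2.3, 4.0), a distance of √(0.7² + 0.7²) ≈ 1.0.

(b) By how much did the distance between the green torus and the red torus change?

+0.4

The distance was about 3.0 in the first image and 3.4 in the second, so they moved 0.4 units further apart.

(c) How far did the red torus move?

1.4

The red torus was near (9.6, 3.7) before and (10.4, 2.6) after, so it travelled √(0.8² + 1.1²) ≈ 1.4 units.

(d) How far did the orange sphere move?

2.5

From (10.9, 1.7) to (8.5, 2.4), the orange sphere covered √(2.4² + 0.7²) ≈ 2.5 units.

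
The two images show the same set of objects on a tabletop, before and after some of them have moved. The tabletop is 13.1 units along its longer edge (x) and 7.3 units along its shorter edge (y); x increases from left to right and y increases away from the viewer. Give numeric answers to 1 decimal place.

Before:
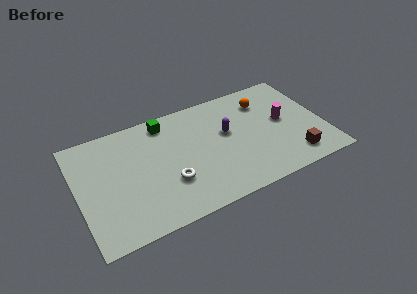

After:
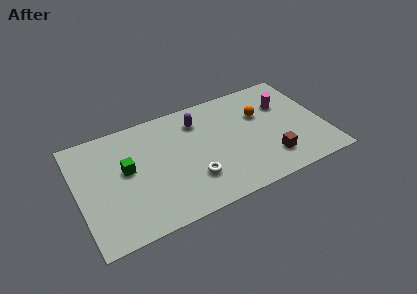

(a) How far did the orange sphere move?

0.9

The orange sphere was near (10.2, 5.6) before and (9.9, 4.8) after, so it travelled √(0.3² + 0.8²) ≈ 0.9 units.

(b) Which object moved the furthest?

the green cube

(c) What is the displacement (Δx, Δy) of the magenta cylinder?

(0.2, 1.1)

The magenta cylinder was at about (11.0, 3.9) and moved to about (11.2, 5.0).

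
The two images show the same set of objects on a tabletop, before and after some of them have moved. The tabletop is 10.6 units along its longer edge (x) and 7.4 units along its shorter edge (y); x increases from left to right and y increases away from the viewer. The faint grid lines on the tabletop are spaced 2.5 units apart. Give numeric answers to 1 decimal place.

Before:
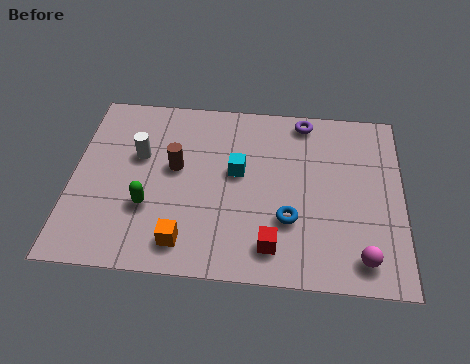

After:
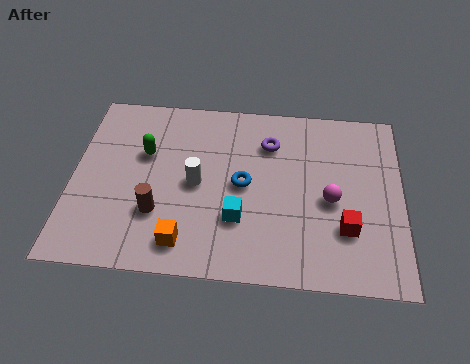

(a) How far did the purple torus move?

1.6

The purple torus moved from about (7.4, 6.6) to (6.3, 5.5), a distance of √(1.1² + 1.1²) ≈ 1.6.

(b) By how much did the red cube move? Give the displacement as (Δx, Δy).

(2.3, 0.9)

From the two frames, the red cube sits at roughly (6.5, 1.3) before and (8.8, 2.2) after.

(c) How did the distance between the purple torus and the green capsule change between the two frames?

-2.3

The distance was about 6.4 in the first image and 4.1 in the second, so they moved 2.3 units closer together.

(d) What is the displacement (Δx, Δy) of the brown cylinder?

(-0.5, -1.9)

The brown cylinder started near (3.3, 4.2) and ended near (2.8, 2.3).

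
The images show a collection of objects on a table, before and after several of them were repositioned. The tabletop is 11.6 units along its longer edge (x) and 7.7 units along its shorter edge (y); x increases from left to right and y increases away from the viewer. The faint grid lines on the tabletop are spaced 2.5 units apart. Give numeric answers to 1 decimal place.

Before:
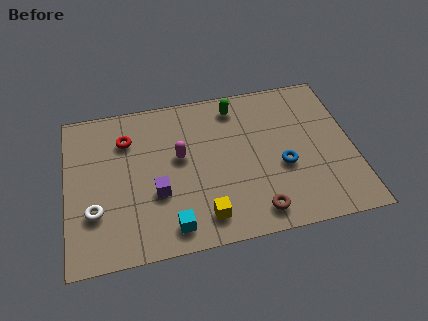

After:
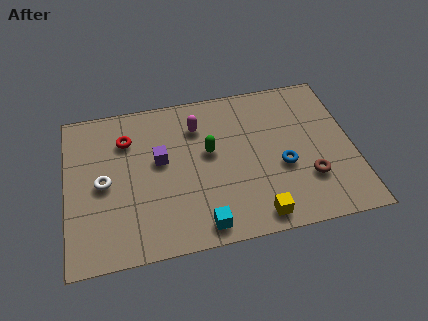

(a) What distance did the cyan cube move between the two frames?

1.2

From (4.1, 1.1) to (5.3, 0.9), the cyan cube covered √(1.2² + 0.2²) ≈ 1.2 units.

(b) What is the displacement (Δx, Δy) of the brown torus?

(2.2, 1.2)

The brown torus started near (7.5, 1.1) and ended near (9.7, 2.3).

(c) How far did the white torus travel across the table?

1.4

The white torus moved from about (1.1, 2.4) to (1.5, 3.7), a distance of √(0.4² + 1.3²) ≈ 1.4.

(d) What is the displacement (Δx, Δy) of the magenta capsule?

(0.8, 1.4)

The magenta capsule was at about (4.6, 4.4) and moved to about (5.4, 5.8).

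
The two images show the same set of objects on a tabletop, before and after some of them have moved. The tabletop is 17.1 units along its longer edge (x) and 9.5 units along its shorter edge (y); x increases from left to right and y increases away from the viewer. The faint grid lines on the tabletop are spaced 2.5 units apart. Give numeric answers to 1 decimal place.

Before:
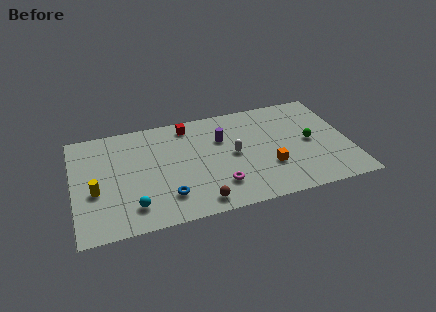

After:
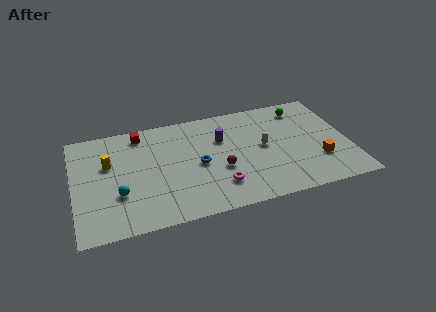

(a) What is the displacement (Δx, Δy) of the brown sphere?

(1.5, 2.5)

The brown sphere was at about (7.5, 1.2) and moved to about (9.0, 3.7).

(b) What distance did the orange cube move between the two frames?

3.1

From (12.0, 3.1) to (15.1, 2.9), the orange cube covered √(3.1² + 0.2²) ≈ 3.1 units.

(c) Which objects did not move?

the purple cylinder and the magenta torus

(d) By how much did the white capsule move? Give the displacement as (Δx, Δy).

(1.9, 0.2)

The white capsule was at about (9.9, 4.8) and moved to about (11.8, 5.0).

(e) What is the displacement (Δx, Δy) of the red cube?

(-3.0, 0.0)

From the two frames, the red cube sits at roughly (7.3, 8.2) before and (4.3, 8.2) after.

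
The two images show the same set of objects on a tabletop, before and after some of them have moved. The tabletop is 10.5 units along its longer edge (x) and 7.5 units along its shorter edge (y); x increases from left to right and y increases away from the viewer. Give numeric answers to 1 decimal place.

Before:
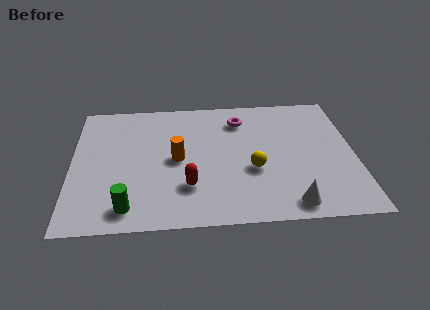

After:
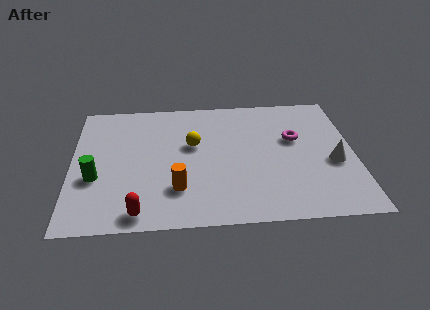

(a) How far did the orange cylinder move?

1.7

The orange cylinder was near (3.9, 3.7) before and (3.9, 2.0) after, so it travelled √(0.0² + 1.7²) ≈ 1.7 units.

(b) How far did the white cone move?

2.8

The white cone moved from about (8.0, 0.9) to (9.7, 3.1), a distance of √(1.7² + 2.2²) ≈ 2.8.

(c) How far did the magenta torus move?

2.4

The magenta torus was near (6.3, 5.9) before and (8.3, 4.6) after, so it travelled √(2.0² + 1.3²) ≈ 2.4 units.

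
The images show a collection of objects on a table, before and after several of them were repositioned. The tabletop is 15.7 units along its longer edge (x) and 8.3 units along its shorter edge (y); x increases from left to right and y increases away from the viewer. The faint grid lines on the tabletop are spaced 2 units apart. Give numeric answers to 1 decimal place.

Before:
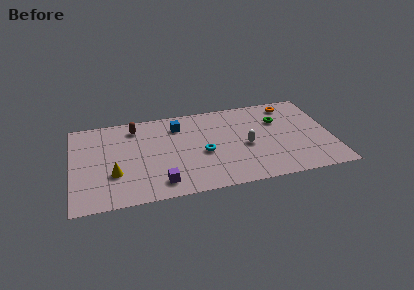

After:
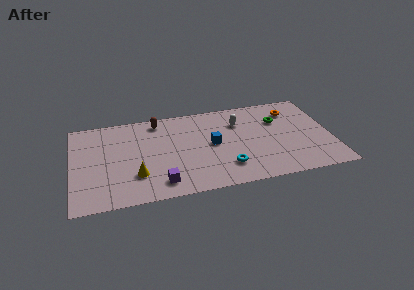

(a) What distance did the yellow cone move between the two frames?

1.4

The yellow cone moved from about (2.5, 2.8) to (3.8, 2.4), a distance of √(1.3² + 0.4²) ≈ 1.4.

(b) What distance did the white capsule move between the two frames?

2.3

From (10.5, 3.7) to (10.2, 6.0), the white capsule covered √(0.3² + 2.3²) ≈ 2.3 units.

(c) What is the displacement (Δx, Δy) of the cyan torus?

(1.3, -1.6)

From the two frames, the cyan torus sits at roughly (7.9, 3.6) before and (9.2, 2.0) after.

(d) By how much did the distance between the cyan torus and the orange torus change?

-0.3

The distance was about 6.5 in the first image and 6.2 in the second, so they moved 0.3 units closer together.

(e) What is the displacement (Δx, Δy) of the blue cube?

(2.0, -2.2)

The blue cube was at about (6.5, 6.5) and moved to about (8.5, 4.3).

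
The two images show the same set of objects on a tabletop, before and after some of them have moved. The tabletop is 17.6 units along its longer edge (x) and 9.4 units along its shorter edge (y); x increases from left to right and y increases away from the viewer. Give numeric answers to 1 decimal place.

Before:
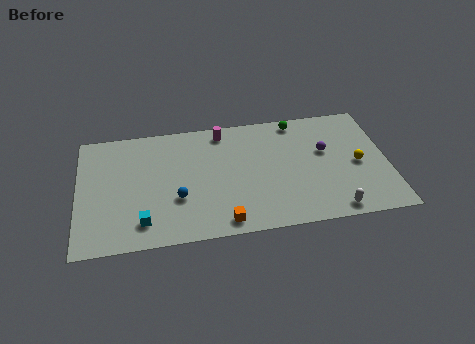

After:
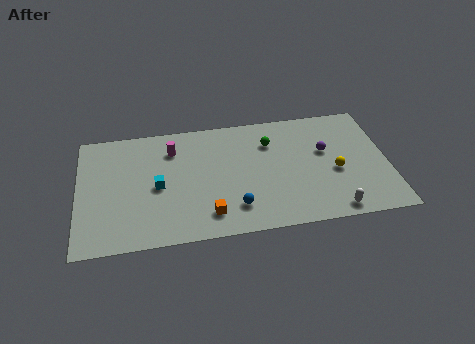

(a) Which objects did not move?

the white capsule and the purple sphere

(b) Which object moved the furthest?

the blue sphere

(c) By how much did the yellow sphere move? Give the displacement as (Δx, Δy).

(-1.3, -0.4)

The yellow sphere started near (15.9, 4.4) and ended near (14.6, 4.0).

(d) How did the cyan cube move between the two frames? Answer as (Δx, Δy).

(0.9, 2.6)

The cyan cube was at about (3.6, 1.8) and moved to about (4.5, 4.4).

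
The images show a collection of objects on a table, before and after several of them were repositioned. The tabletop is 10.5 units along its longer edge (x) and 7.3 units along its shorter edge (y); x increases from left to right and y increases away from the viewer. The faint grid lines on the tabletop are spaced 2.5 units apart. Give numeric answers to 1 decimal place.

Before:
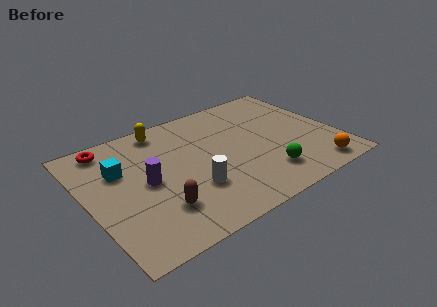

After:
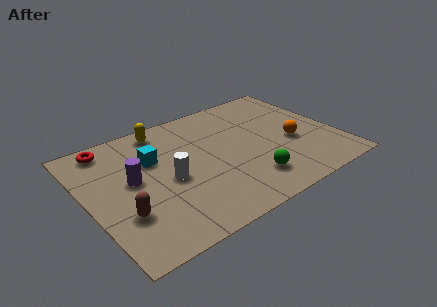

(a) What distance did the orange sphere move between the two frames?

2.2

From (9.1, 0.9) to (8.6, 3.0), the orange sphere covered √(0.5² + 2.1²) ≈ 2.2 units.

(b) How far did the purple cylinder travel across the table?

0.6

The purple cylinder was near (2.4, 3.6) before and (1.9, 4.0) after, so it travelled √(0.5² + 0.4²) ≈ 0.6 units.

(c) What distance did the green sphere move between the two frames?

0.7

The green sphere moved from about (7.1, 1.6) to (6.4, 1.6), a distance of √(0.7² + 0.0²) ≈ 0.7.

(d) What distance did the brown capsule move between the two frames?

1.5

From (2.6, 1.9) to (1.2, 2.3), the brown capsule covered √(1.4² + 0.4²) ≈ 1.5 units.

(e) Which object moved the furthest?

the orange sphere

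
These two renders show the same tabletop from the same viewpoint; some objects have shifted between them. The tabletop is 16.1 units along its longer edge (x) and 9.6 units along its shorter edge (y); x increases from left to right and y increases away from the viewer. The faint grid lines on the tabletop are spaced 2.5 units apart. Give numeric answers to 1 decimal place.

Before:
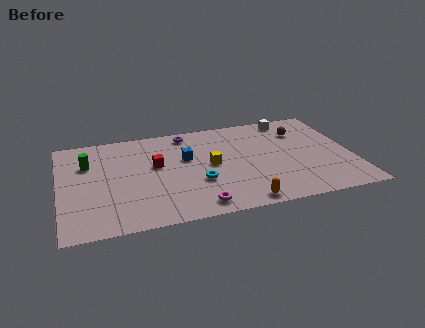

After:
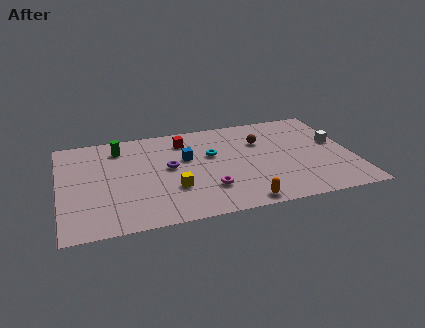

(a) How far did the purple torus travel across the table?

3.4

From (7.2, 8.4) to (6.0, 5.2), the purple torus covered √(1.2² + 3.2²) ≈ 3.4 units.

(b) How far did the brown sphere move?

2.4

The brown sphere moved from about (13.5, 7.1) to (11.2, 6.6), a distance of √(2.3² + 0.5²) ≈ 2.4.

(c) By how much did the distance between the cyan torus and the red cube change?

-0.8

They were about 3.1 units apart before and 2.3 after — 0.8 units closer together.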